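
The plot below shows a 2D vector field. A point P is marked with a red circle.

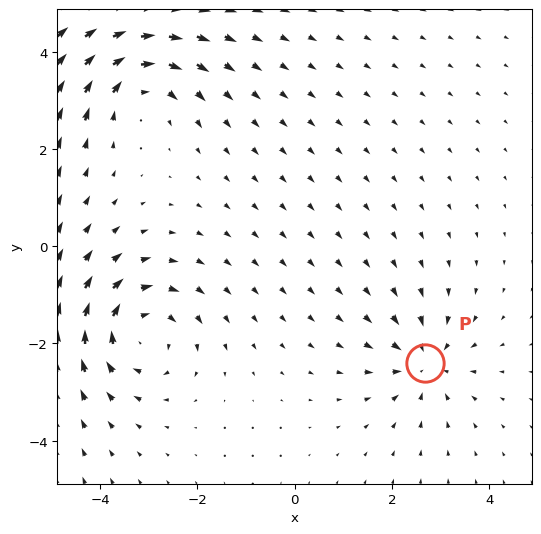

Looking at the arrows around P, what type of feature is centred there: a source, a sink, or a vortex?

At P (2.7, -2.4) the arrows converge inward. Divergence about -4, curl ≈0 — negative divergence with near-zero curl is a sink.

sink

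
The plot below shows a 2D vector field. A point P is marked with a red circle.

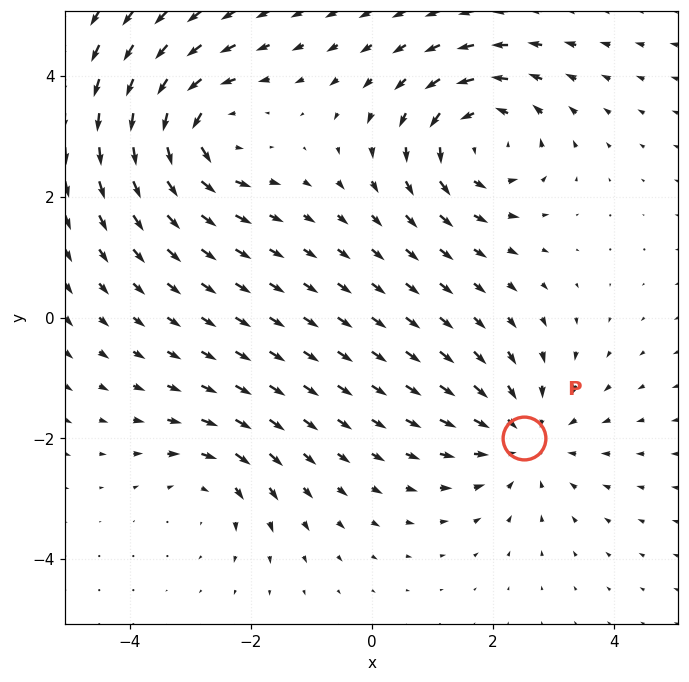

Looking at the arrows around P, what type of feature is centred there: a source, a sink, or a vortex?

sink

At P (2.5, -2.0) the arrows converge inward. Divergence about -4, curl ≈0 — negative divergence with near-zero curl is a sink.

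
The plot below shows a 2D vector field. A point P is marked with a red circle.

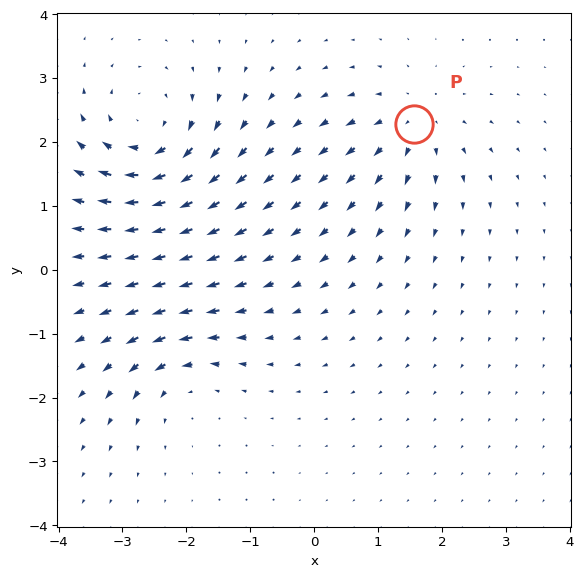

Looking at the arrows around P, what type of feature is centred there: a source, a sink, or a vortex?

At P (1.6, 2.3) the arrows spread outward. Divergence about +4, curl ≈0 — positive divergence with near-zero curl is a source.

source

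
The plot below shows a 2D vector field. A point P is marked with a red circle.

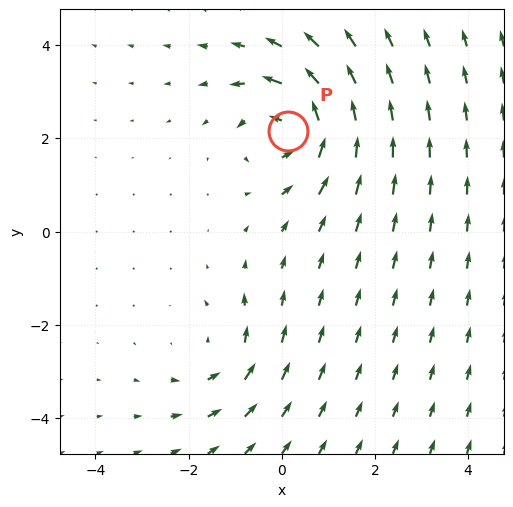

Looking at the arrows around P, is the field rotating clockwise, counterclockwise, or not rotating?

Near P at (0.1, 2.1) the arrows circulate counterclockwise. The curl (z-component) there is about +5; positive curl means counterclockwise rotation.

counterclockwise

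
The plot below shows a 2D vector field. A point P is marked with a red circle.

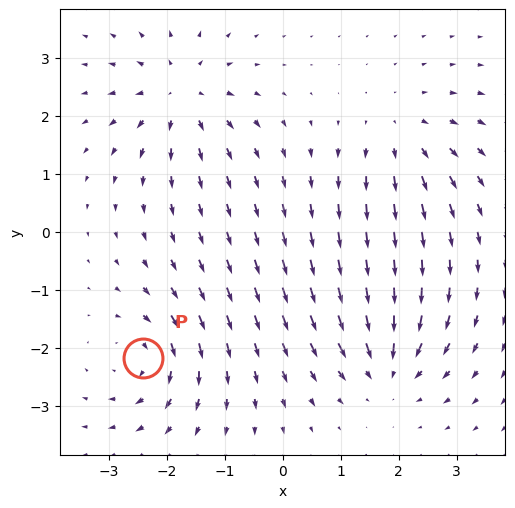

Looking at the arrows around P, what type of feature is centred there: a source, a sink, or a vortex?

At P (-2.4, -2.2) the arrows circulate clockwise. Divergence ≈0, curl about -6 — near-zero divergence with nonzero curl is a vortex.

vortex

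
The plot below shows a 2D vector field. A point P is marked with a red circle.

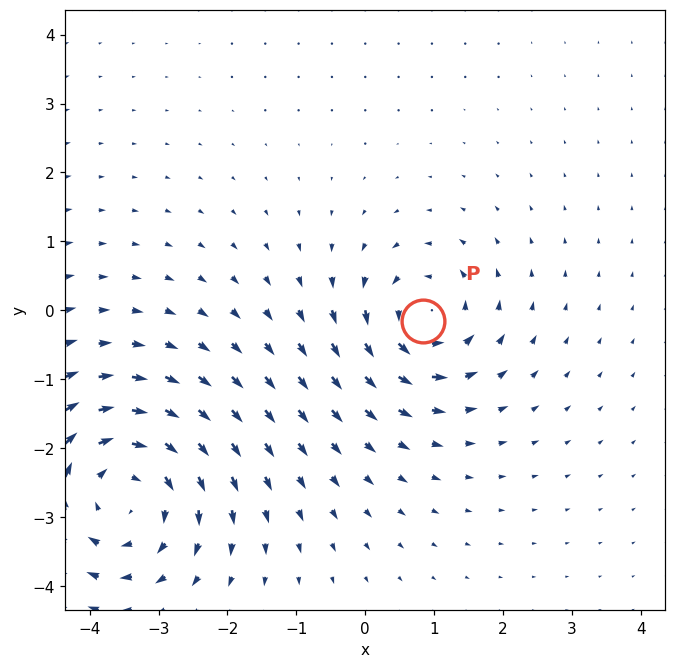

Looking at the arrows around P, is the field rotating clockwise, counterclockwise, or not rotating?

counterclockwise

Near P at (0.8, -0.2) the arrows circulate counterclockwise. The curl (z-component) there is about +4; positive curl means counterclockwise rotation.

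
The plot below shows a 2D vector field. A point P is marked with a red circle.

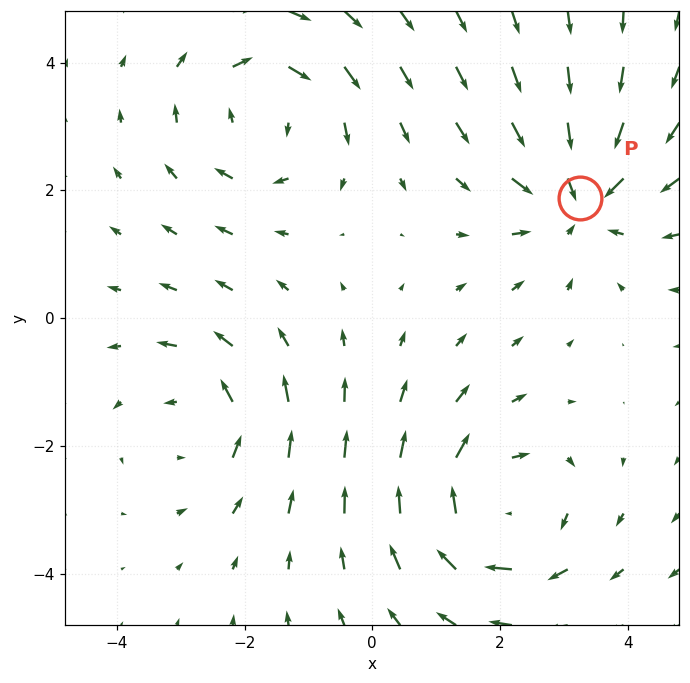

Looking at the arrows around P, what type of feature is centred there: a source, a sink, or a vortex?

sink

At P (3.3, 1.9) the arrows converge inward. Divergence about -4, curl ≈0 — negative divergence with near-zero curl is a sink.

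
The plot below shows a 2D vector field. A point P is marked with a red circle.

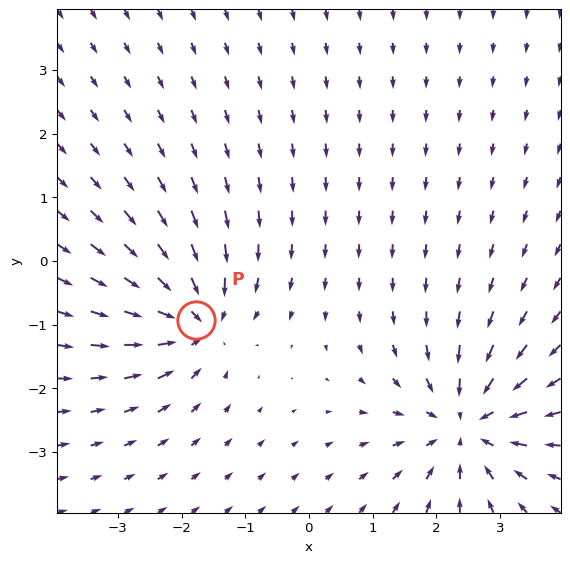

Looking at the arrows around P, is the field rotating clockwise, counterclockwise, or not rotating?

Near P at (-1.8, -0.9) the arrows show no circulation. The curl there is ≈0.

not rotating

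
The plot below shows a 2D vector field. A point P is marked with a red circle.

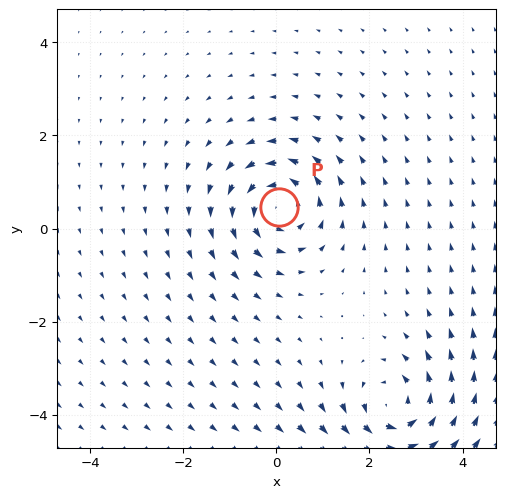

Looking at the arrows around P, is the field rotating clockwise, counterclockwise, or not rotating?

counterclockwise

Near P at (0.1, 0.5) the arrows circulate counterclockwise. The curl (z-component) there is about +4; positive curl means counterclockwise rotation.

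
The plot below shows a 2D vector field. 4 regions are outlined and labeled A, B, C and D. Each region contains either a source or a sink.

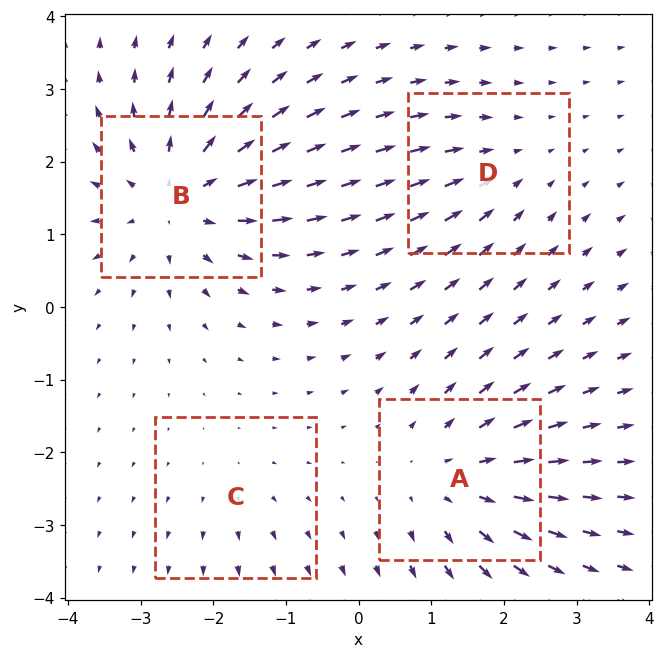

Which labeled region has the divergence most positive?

B

Divergence at each region's feature centre — A: about +5, B: about +6, C: about +2, D: about -3. Region B is most positive.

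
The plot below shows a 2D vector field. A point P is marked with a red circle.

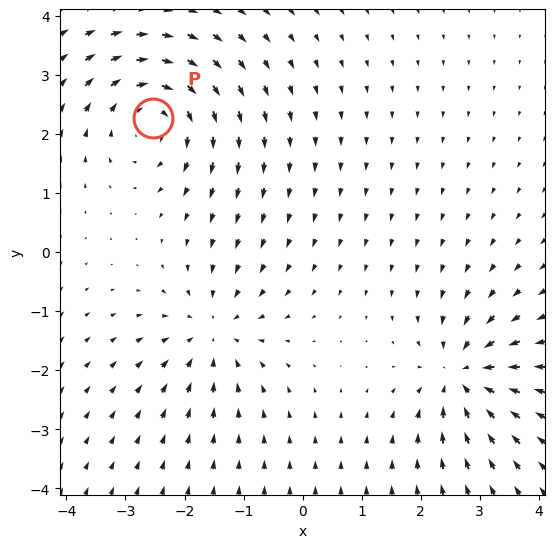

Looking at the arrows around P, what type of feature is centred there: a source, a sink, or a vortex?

vortex

At P (-2.5, 2.3) the arrows circulate clockwise. Divergence ≈0, curl about -4 — near-zero divergence with nonzero curl is a vortex.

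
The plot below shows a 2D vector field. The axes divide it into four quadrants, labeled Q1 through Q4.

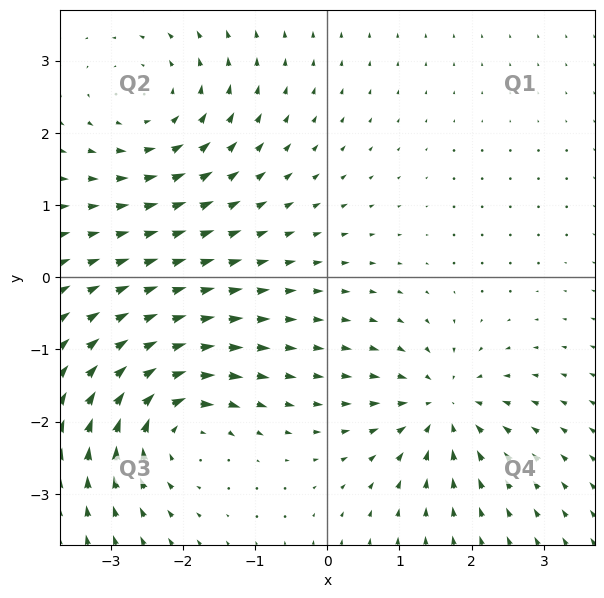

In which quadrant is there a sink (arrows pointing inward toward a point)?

The sink sits at approximately (1.6, -1.8), which lies in quadrant Q4. The divergence there is about -5, negative as expected for a sink.

Q4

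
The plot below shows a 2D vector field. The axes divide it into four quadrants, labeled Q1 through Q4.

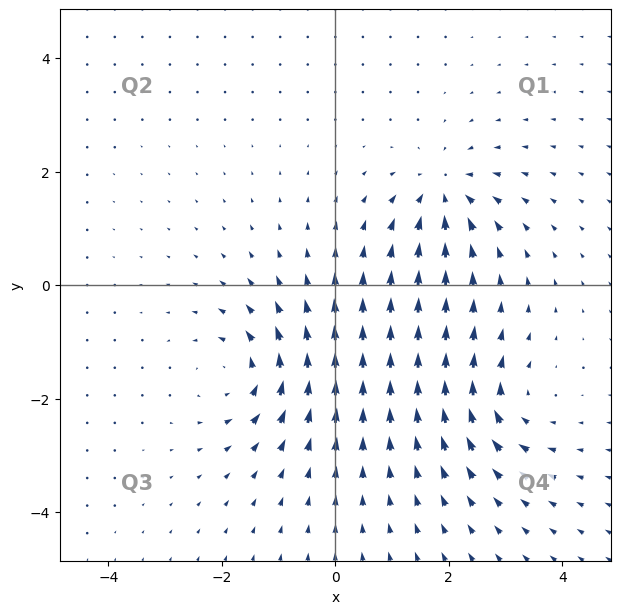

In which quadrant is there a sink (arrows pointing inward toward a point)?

The sink sits at approximately (1.9, 1.6), which lies in quadrant Q1. The divergence there is about -6, negative as expected for a sink.

Q1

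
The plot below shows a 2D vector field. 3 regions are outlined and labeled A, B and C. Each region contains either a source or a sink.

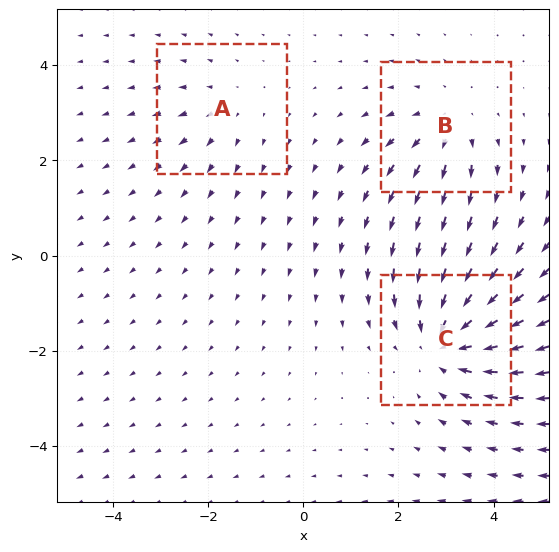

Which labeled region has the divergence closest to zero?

Divergence at each region's feature centre — A: about +2, B: about +3, C: about -4. Region A is closest to zero.

A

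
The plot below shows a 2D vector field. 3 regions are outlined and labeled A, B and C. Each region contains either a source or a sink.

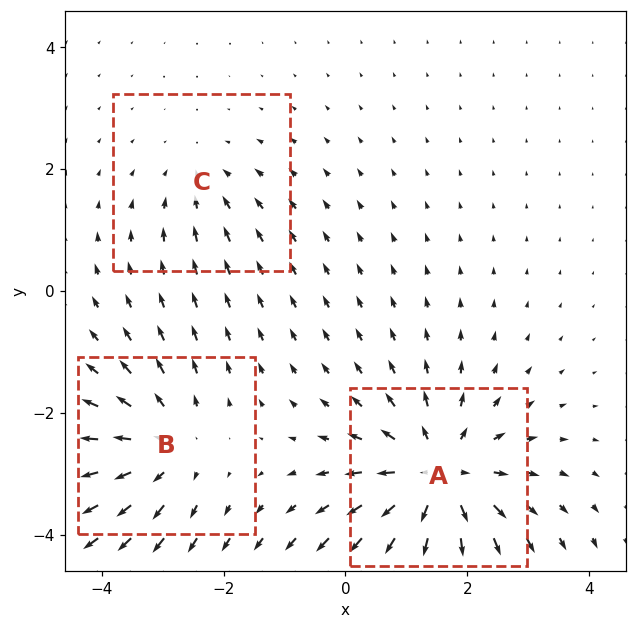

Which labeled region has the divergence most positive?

Divergence at each region's feature centre — A: about +5, B: about +3, C: about -2. Region A is most positive.

A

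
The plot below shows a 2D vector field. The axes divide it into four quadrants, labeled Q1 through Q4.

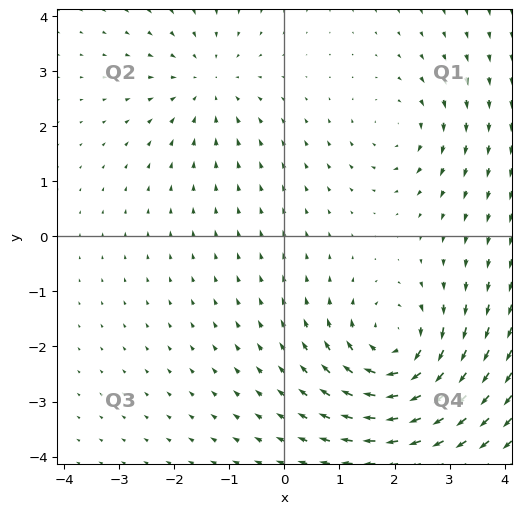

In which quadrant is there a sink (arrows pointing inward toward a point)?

The sink sits at approximately (-1.4, 2.8), which lies in quadrant Q2. The divergence there is about -3, negative as expected for a sink.

Q2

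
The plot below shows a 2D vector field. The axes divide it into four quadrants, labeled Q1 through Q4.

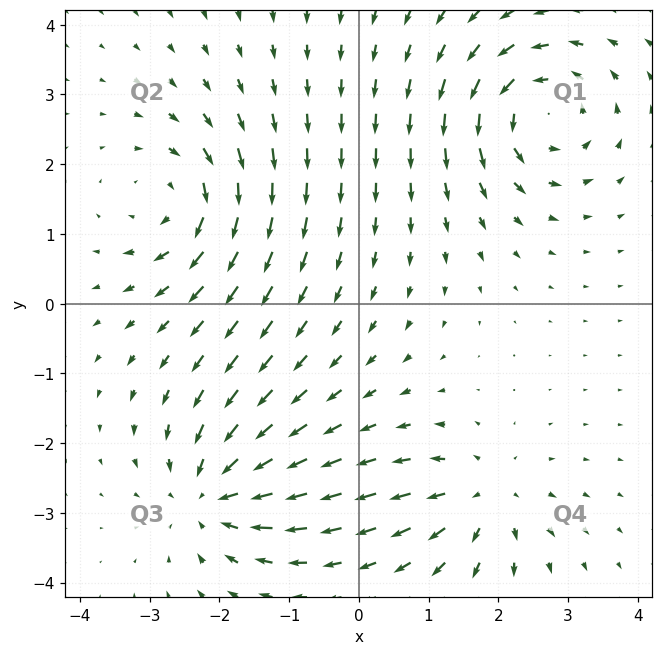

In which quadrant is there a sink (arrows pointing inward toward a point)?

The sink sits at approximately (-2.1, -2.7), which lies in quadrant Q3. The divergence there is about -6, negative as expected for a sink.

Q3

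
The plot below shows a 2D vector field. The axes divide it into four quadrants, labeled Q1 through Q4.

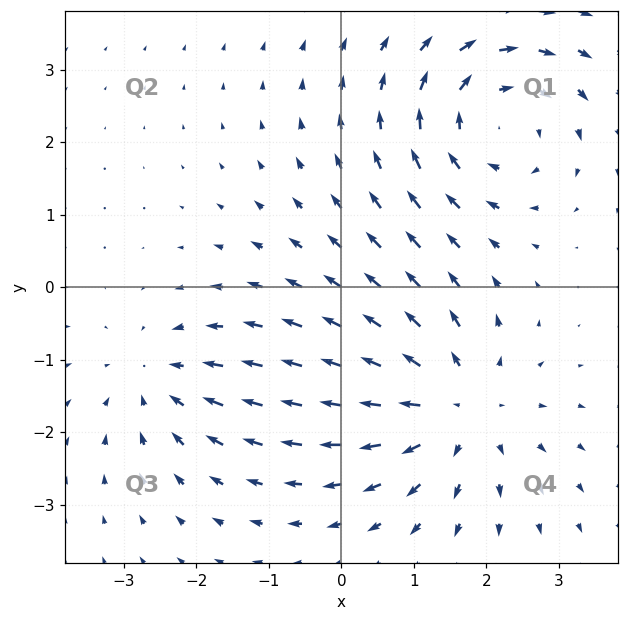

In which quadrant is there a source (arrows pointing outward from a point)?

Q4

The source sits at approximately (1.6, -1.7), which lies in quadrant Q4. The divergence there is about +4, positive as expected for a source.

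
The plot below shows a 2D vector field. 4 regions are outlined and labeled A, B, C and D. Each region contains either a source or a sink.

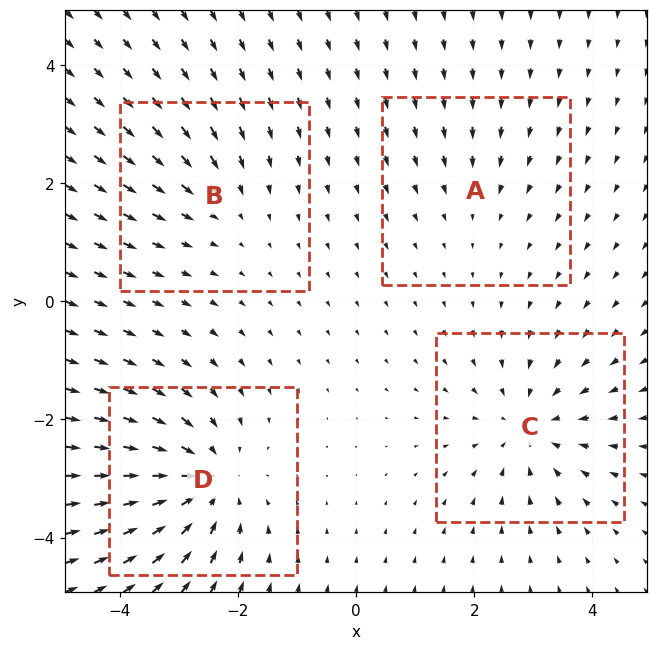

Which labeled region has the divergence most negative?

Divergence at each region's feature centre — A: about -2, B: about -3, C: about -4, D: about -5. Region D is most negative.

D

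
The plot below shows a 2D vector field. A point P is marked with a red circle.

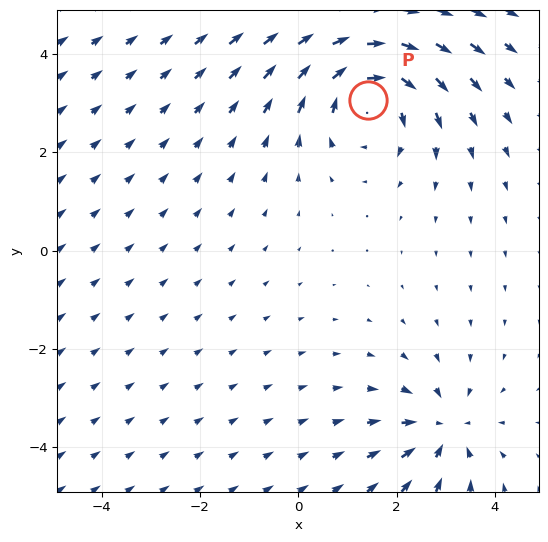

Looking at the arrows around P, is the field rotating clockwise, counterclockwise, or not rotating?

clockwise

Near P at (1.4, 3.1) the arrows circulate clockwise. The curl (z-component) there is about -4; negative curl means clockwise rotation.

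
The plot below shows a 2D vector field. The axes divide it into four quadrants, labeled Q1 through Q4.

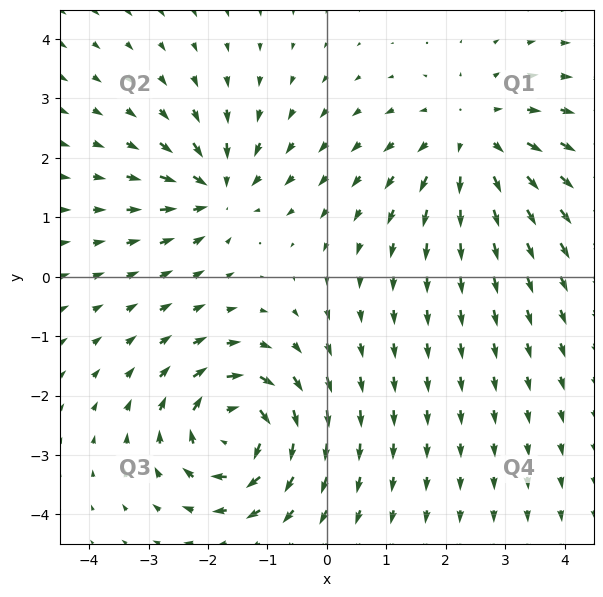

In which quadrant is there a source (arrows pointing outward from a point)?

The source sits at approximately (2.5, 2.3), which lies in quadrant Q1. The divergence there is about +3, positive as expected for a source.

Q1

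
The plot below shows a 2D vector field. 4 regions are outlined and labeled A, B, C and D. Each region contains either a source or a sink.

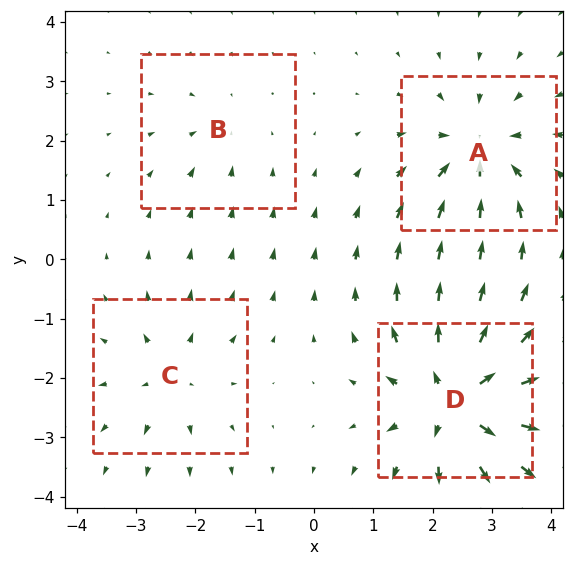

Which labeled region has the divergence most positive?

Divergence at each region's feature centre — A: about -6, B: about -2, C: about +4, D: about +7. Region D is most positive.

D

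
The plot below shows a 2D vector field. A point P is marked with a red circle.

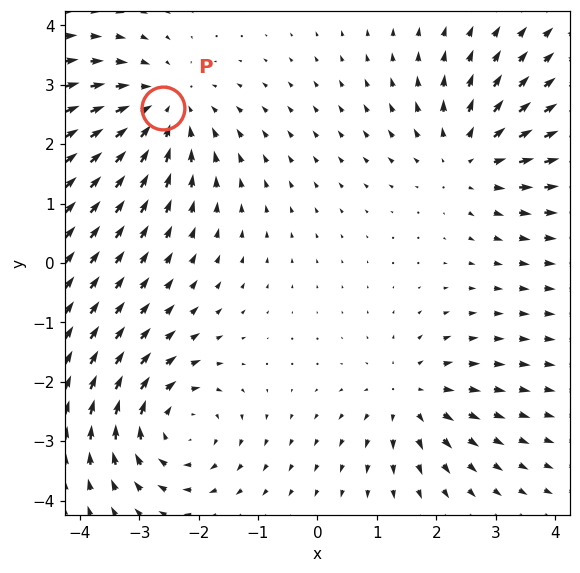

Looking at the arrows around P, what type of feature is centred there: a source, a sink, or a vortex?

At P (-2.6, 2.6) the arrows converge inward. Divergence about -3, curl ≈0 — negative divergence with near-zero curl is a sink.

sink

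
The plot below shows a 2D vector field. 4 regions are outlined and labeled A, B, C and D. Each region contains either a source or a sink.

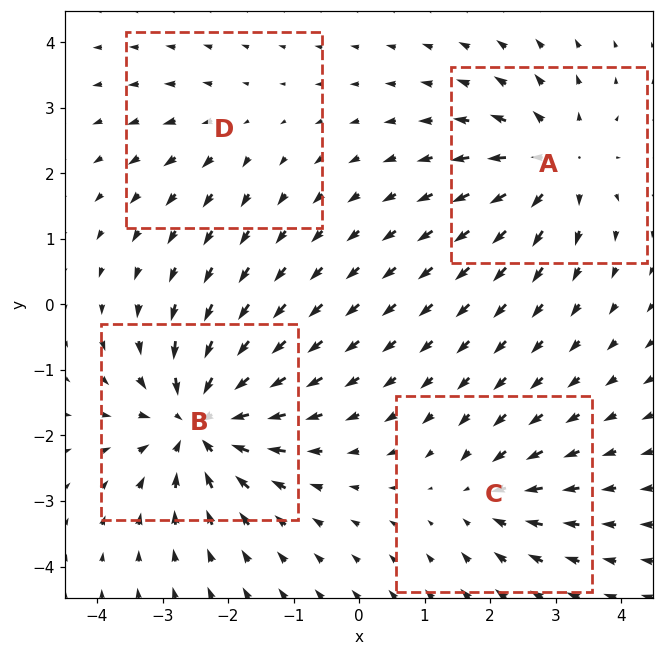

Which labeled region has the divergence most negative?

B

Divergence at each region's feature centre — A: about +6, B: about -8, C: about -4, D: about +2. Region B is most negative.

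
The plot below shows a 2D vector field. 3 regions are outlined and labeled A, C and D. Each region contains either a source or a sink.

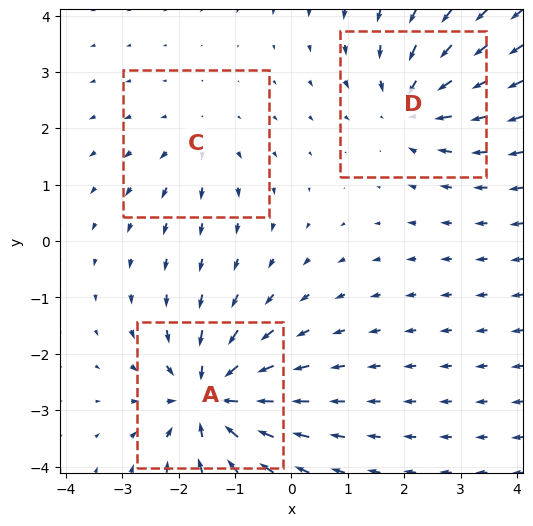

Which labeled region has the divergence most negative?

Divergence at each region's feature centre — A: about -5, C: about +2, D: about -4. Region A is most negative.

A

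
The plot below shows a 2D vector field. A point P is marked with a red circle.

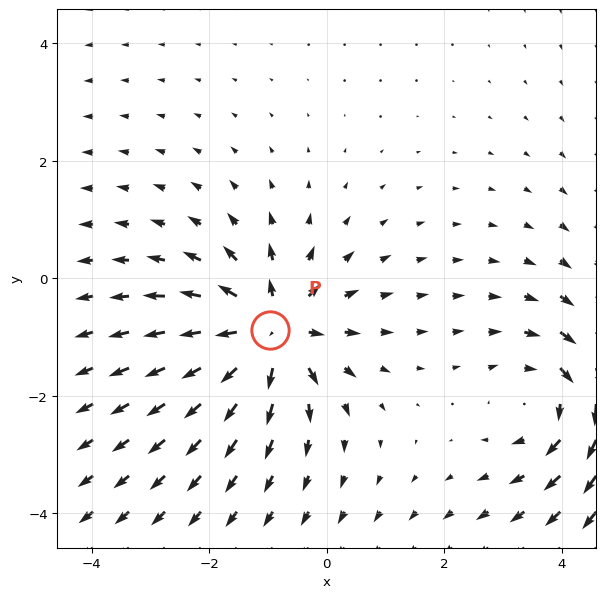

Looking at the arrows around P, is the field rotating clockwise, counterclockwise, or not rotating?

not rotating

Near P at (-1.0, -0.9) the arrows show no circulation. The curl there is ≈0.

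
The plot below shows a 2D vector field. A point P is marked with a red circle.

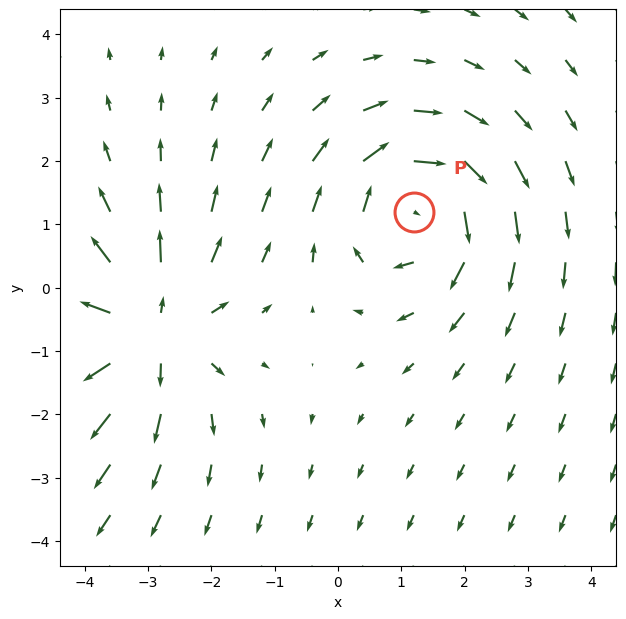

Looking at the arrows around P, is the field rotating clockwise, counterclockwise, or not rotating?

clockwise

Near P at (1.2, 1.2) the arrows circulate clockwise. The curl (z-component) there is about -3; negative curl means clockwise rotation.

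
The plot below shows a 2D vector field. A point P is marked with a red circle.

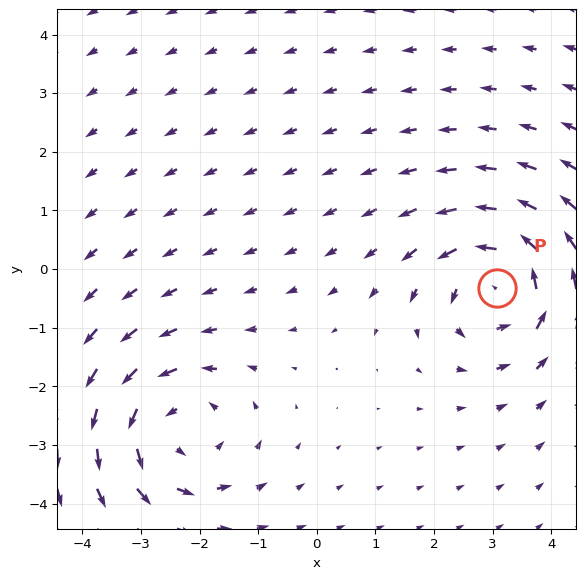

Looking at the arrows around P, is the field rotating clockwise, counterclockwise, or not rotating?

Near P at (3.1, -0.3) the arrows circulate counterclockwise. The curl (z-component) there is about +6; positive curl means counterclockwise rotation.

counterclockwise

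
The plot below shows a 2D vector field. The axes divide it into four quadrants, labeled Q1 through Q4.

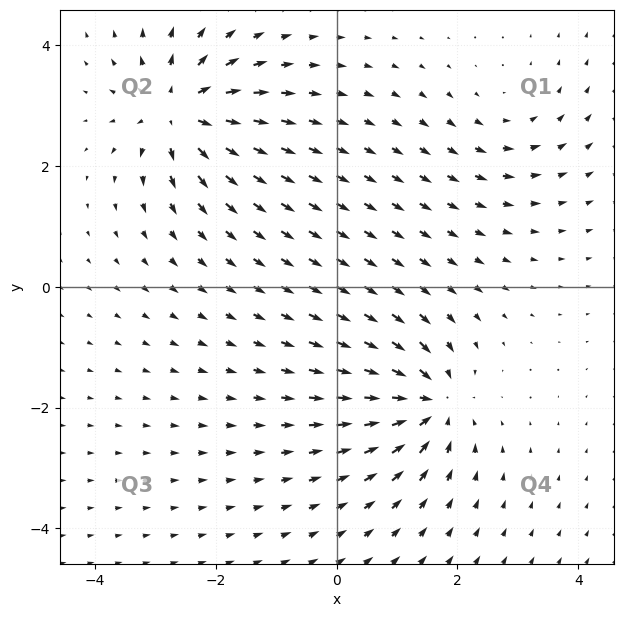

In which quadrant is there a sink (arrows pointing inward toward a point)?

The sink sits at approximately (1.5, -1.9), which lies in quadrant Q4. The divergence there is about -6, negative as expected for a sink.

Q4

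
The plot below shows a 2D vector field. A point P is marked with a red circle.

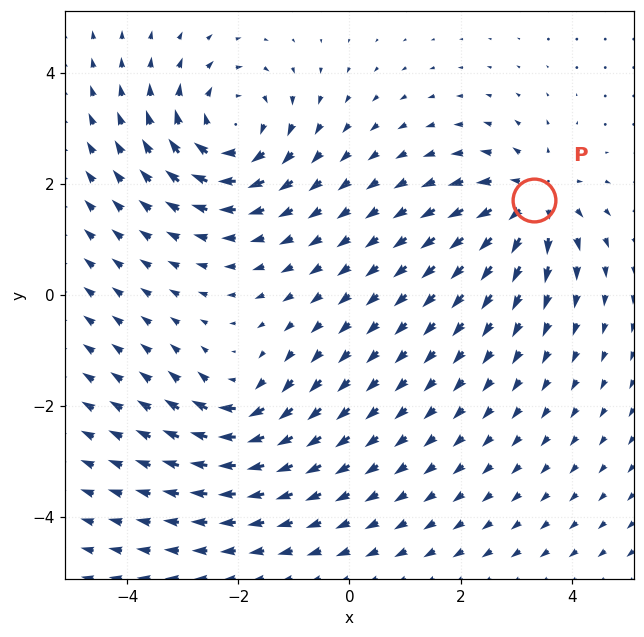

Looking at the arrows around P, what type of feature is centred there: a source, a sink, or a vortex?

At P (3.3, 1.7) the arrows spread outward. Divergence about +5, curl ≈0 — positive divergence with near-zero curl is a source.

source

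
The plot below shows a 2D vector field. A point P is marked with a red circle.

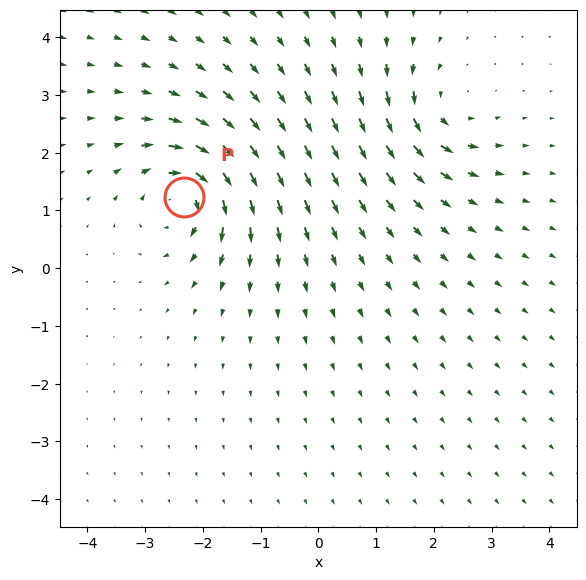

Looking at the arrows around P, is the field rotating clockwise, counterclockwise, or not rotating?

Near P at (-2.3, 1.2) the arrows circulate clockwise. The curl (z-component) there is about -5; negative curl means clockwise rotation.

clockwise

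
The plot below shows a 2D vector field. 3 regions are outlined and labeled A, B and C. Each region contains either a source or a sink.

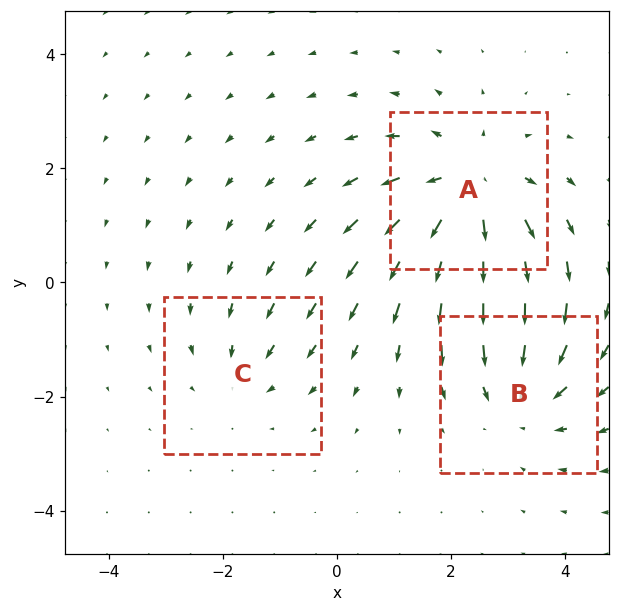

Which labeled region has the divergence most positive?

Divergence at each region's feature centre — A: about +4, B: about -3, C: about -2. Region A is most positive.

A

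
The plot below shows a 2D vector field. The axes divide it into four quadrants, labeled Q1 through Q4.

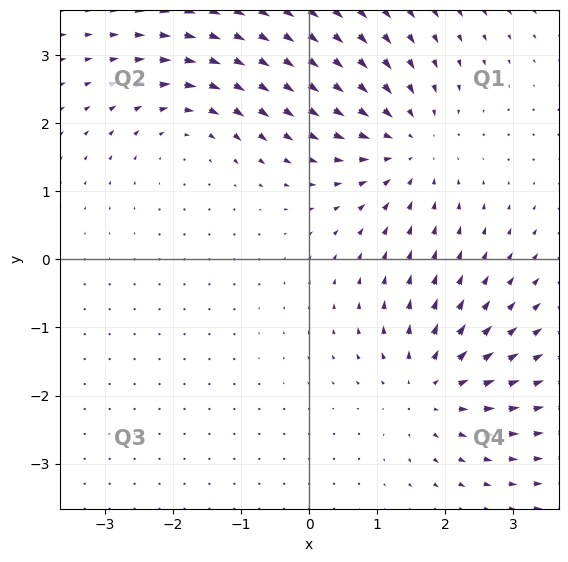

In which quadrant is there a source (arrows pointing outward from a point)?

The source sits at approximately (1.8, -1.9), which lies in quadrant Q4. The divergence there is about +3, positive as expected for a source.

Q4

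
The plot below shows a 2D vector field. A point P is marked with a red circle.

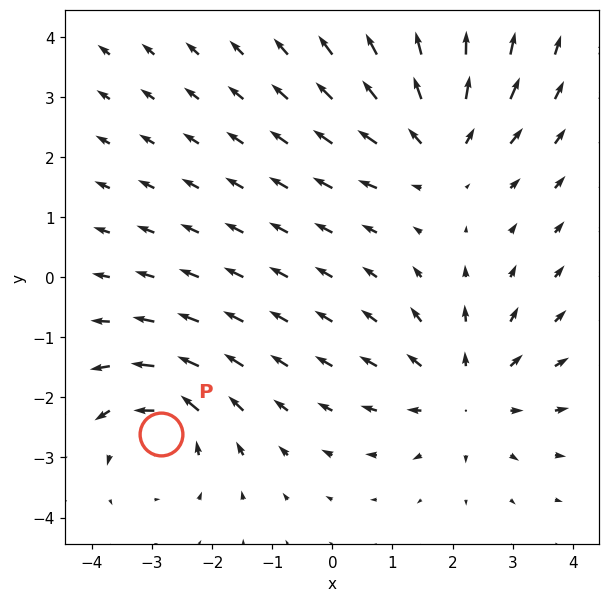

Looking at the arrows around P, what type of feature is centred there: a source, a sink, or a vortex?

vortex

At P (-2.9, -2.6) the arrows circulate counterclockwise. Divergence ≈0, curl about +5 — near-zero divergence with nonzero curl is a vortex.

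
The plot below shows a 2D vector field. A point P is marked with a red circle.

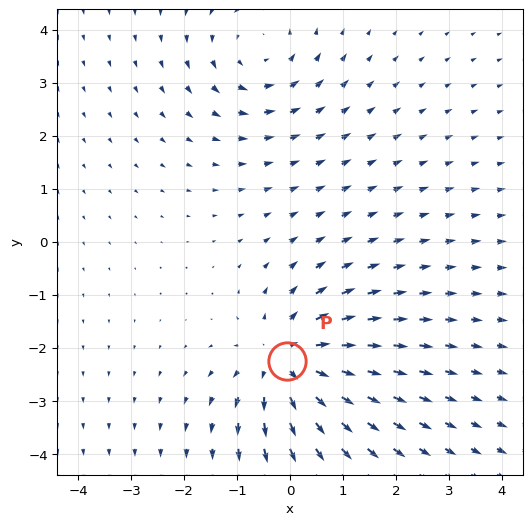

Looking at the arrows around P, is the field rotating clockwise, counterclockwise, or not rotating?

not rotating

Near P at (-0.1, -2.3) the arrows show no circulation. The curl there is ≈0.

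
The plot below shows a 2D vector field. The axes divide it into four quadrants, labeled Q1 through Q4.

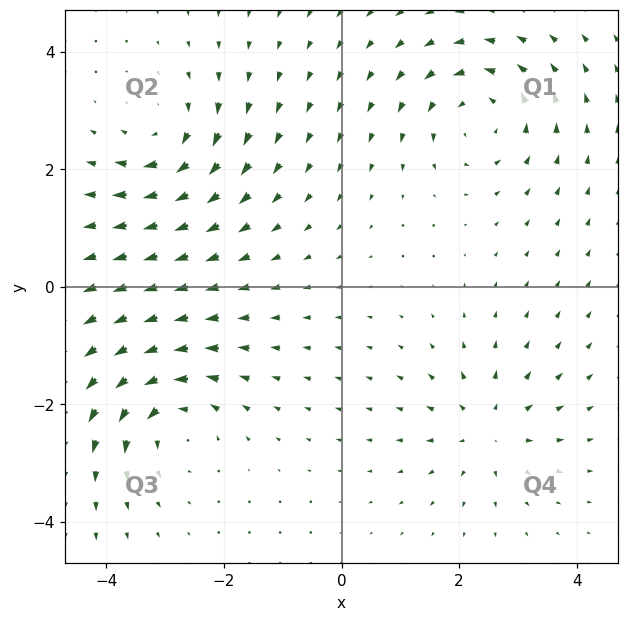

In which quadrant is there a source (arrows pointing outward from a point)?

The source sits at approximately (2.5, -2.4), which lies in quadrant Q4. The divergence there is about +4, positive as expected for a source.

Q4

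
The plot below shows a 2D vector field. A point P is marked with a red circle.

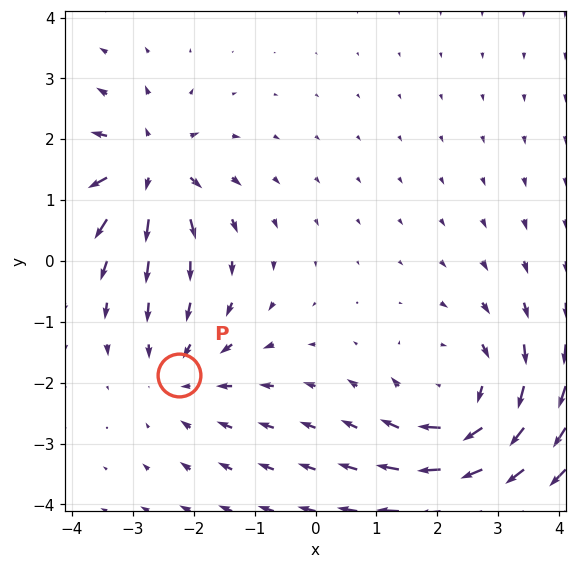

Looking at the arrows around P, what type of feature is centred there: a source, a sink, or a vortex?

At P (-2.2, -1.9) the arrows converge inward. Divergence about -2, curl ≈0 — negative divergence with near-zero curl is a sink.

sink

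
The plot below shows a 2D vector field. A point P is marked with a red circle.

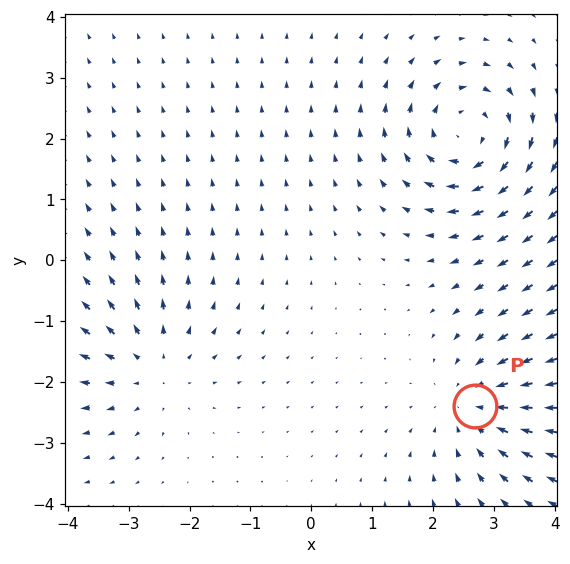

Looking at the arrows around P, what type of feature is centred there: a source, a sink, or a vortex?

sink

At P (2.7, -2.4) the arrows converge inward. Divergence about -3, curl ≈0 — negative divergence with near-zero curl is a sink.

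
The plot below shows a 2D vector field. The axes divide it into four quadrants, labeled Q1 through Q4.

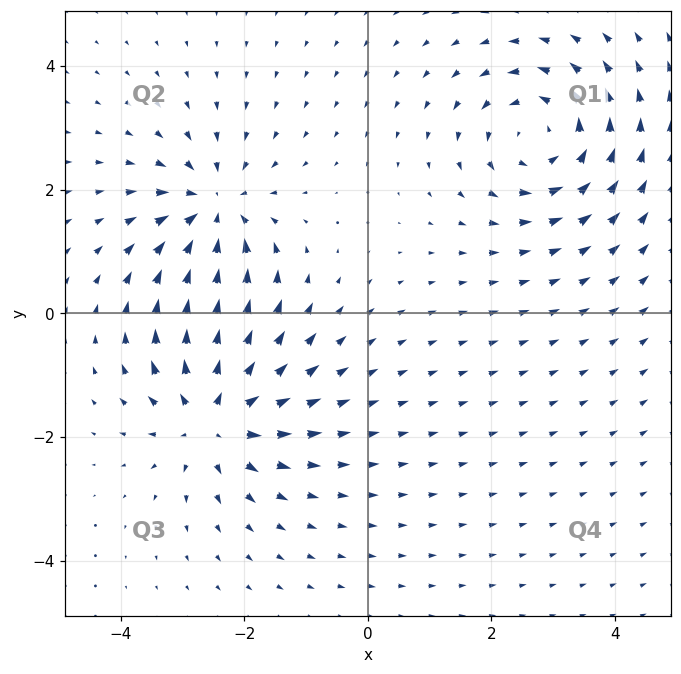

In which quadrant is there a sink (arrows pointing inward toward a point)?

Q2

The sink sits at approximately (-2.5, 1.7), which lies in quadrant Q2. The divergence there is about -5, negative as expected for a sink.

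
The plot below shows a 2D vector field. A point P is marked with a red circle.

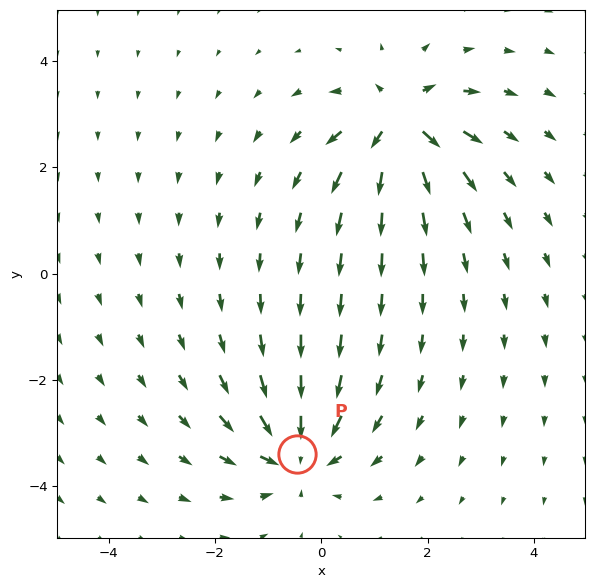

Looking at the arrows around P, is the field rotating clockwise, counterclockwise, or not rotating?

not rotating

Near P at (-0.5, -3.4) the arrows show no circulation. The curl there is ≈0.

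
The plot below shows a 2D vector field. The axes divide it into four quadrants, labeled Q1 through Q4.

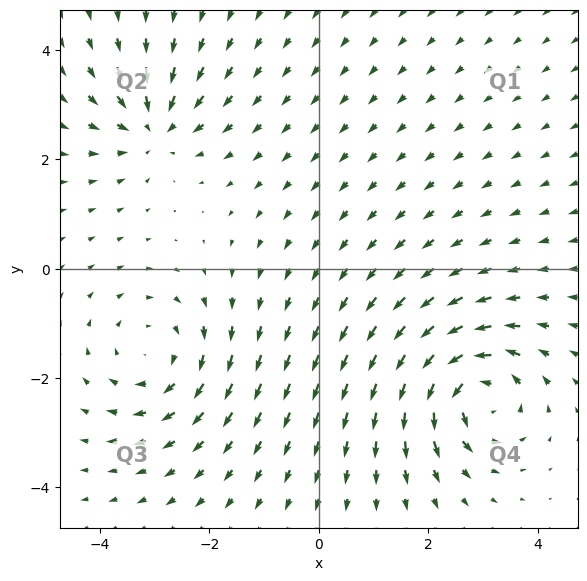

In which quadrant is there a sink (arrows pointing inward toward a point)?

The sink sits at approximately (-3.0, 2.6), which lies in quadrant Q2. The divergence there is about -5, negative as expected for a sink.

Q2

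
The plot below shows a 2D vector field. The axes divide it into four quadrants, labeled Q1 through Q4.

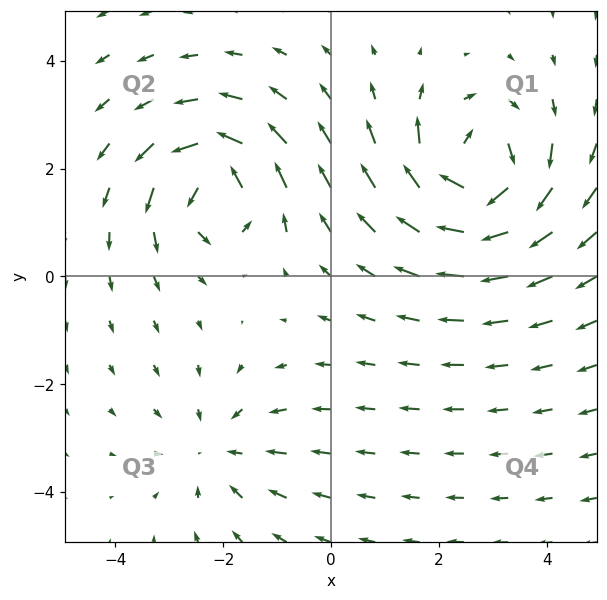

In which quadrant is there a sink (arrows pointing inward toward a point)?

The sink sits at approximately (-2.1, -3.2), which lies in quadrant Q3. The divergence there is about -2, negative as expected for a sink.

Q3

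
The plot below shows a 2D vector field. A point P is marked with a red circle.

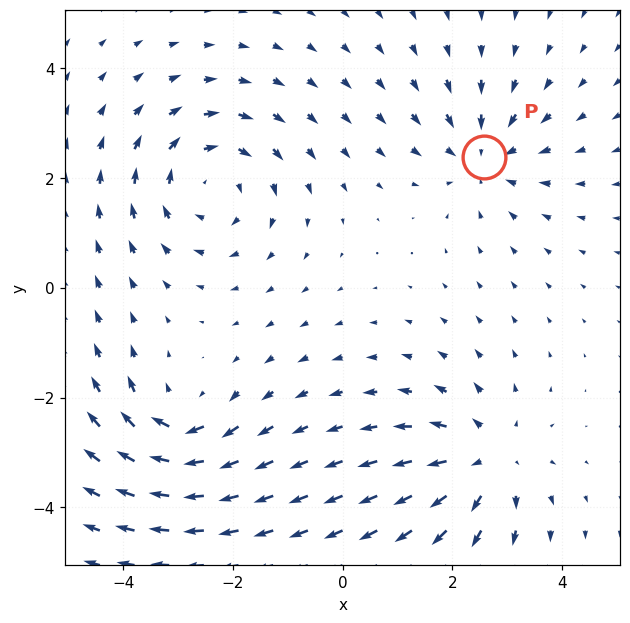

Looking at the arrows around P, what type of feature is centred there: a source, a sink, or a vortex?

sink

At P (2.6, 2.4) the arrows converge inward. Divergence about -3, curl ≈0 — negative divergence with near-zero curl is a sink.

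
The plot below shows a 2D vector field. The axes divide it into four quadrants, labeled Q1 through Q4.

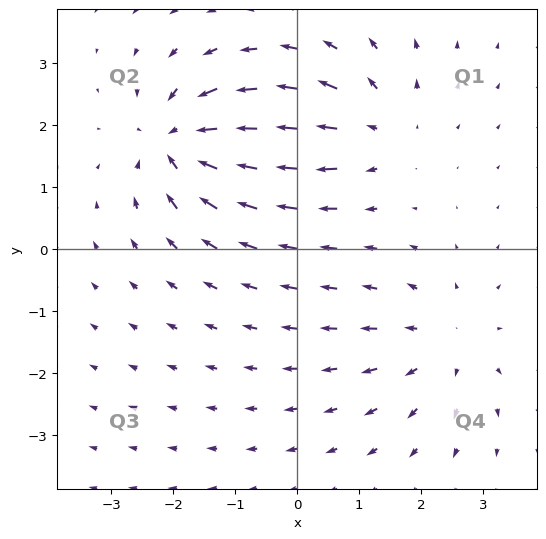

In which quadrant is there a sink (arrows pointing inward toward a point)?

The sink sits at approximately (-1.9, 1.7), which lies in quadrant Q2. The divergence there is about -7, negative as expected for a sink.

Q2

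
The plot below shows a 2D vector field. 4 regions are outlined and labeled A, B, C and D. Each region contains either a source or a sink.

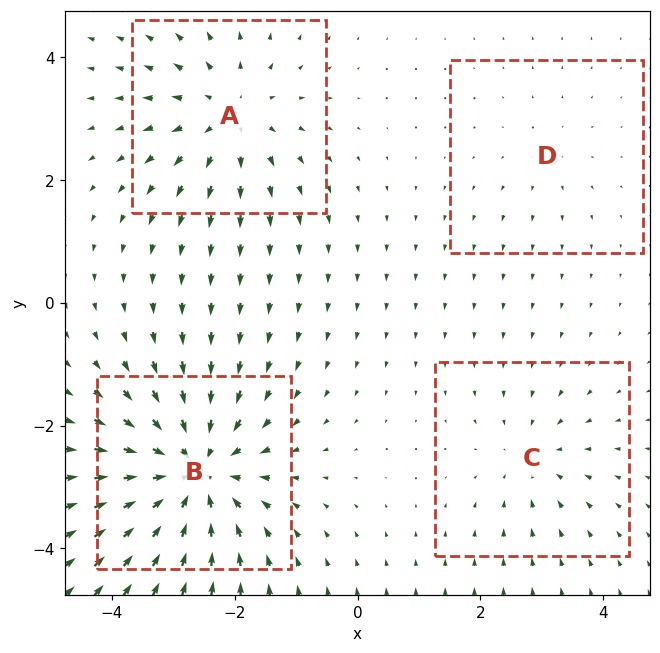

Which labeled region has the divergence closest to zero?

D

Divergence at each region's feature centre — A: about +4, B: about -7, C: about -3, D: about +2. Region D is closest to zero.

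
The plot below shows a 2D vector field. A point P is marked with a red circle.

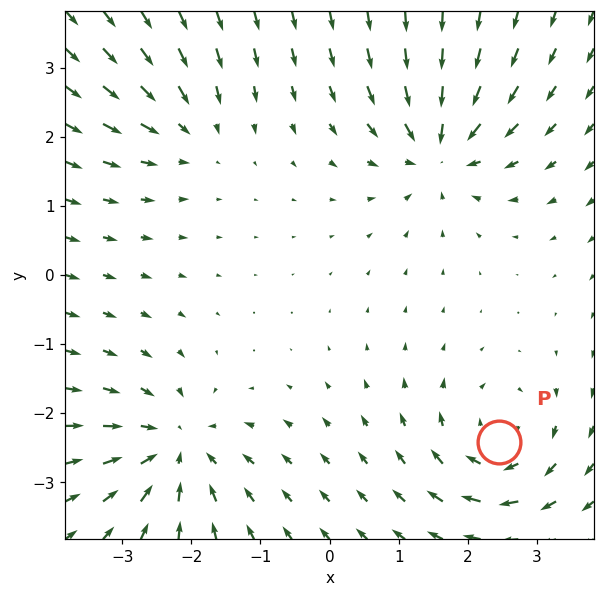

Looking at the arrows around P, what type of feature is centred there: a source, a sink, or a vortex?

At P (2.4, -2.4) the arrows circulate clockwise. Divergence ≈0, curl about -5 — near-zero divergence with nonzero curl is a vortex.

vortex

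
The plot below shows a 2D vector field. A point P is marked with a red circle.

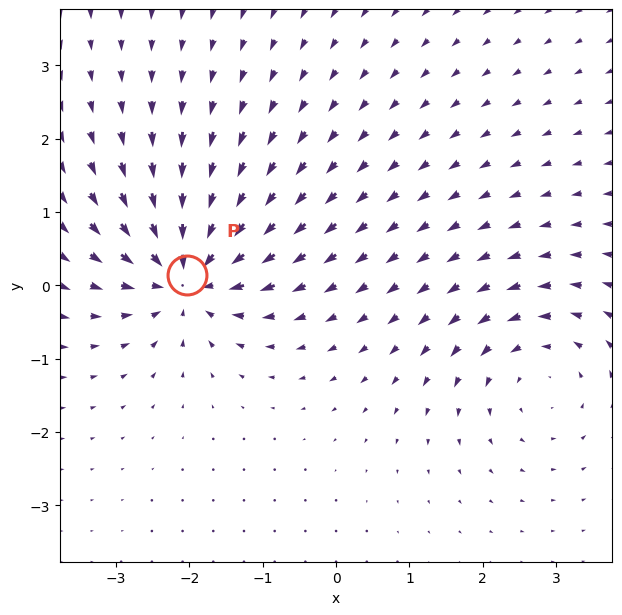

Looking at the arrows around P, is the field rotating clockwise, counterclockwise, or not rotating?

Near P at (-2.0, 0.1) the arrows show no circulation. The curl there is ≈0.

not rotating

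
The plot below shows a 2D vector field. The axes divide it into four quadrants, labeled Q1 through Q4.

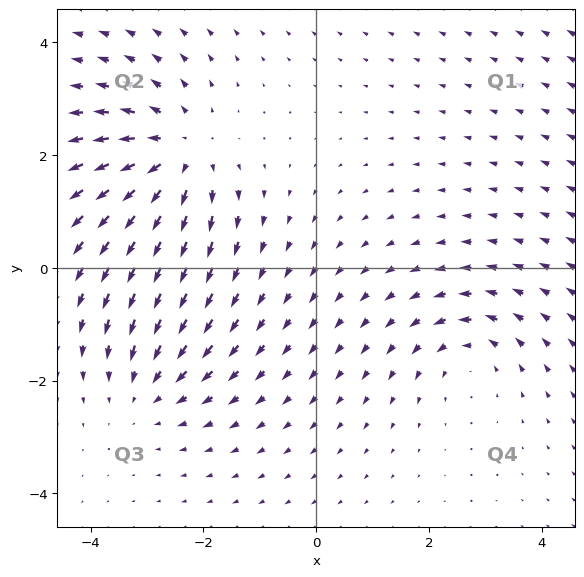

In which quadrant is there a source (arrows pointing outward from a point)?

The source sits at approximately (-2.4, 2.0), which lies in quadrant Q2. The divergence there is about +5, positive as expected for a source.

Q2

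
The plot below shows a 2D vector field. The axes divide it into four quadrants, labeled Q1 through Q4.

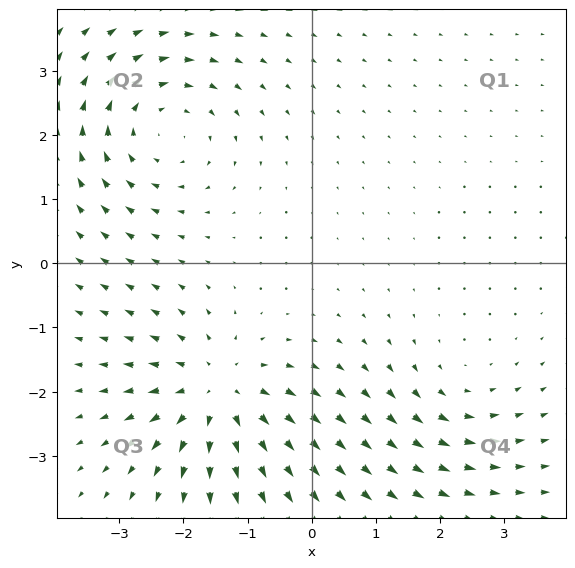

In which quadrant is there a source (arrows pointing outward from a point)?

The source sits at approximately (-1.5, -2.0), which lies in quadrant Q3. The divergence there is about +4, positive as expected for a source.

Q3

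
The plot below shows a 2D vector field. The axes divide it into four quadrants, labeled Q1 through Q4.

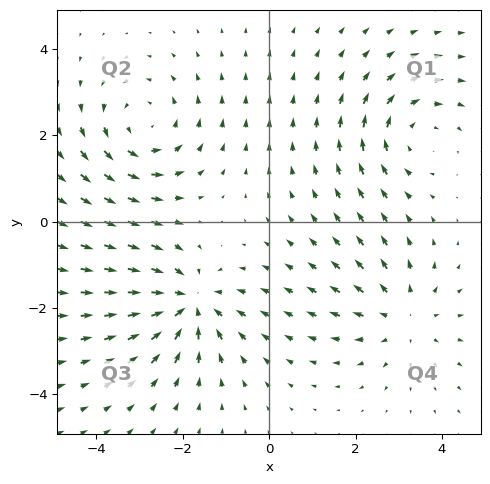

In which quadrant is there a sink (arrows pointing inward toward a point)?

Q3

The sink sits at approximately (-1.9, -1.9), which lies in quadrant Q3. The divergence there is about -5, negative as expected for a sink.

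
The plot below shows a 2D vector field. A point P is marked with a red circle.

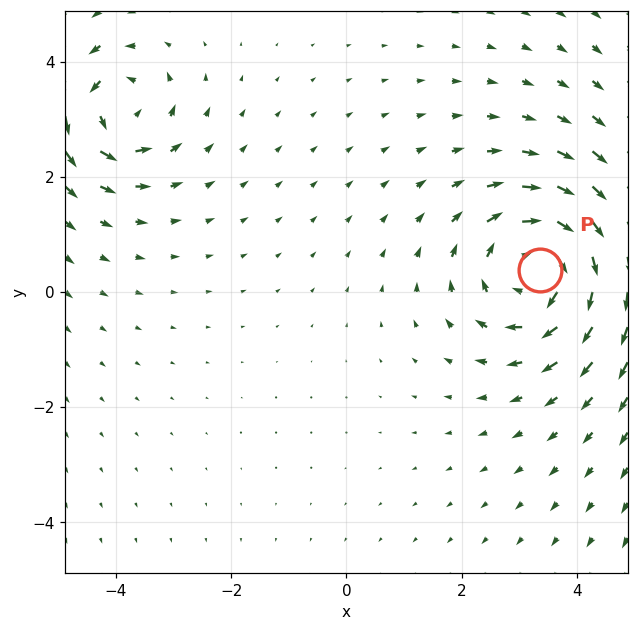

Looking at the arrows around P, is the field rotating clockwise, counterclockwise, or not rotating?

Near P at (3.4, 0.4) the arrows circulate clockwise. The curl (z-component) there is about -4; negative curl means clockwise rotation.

clockwise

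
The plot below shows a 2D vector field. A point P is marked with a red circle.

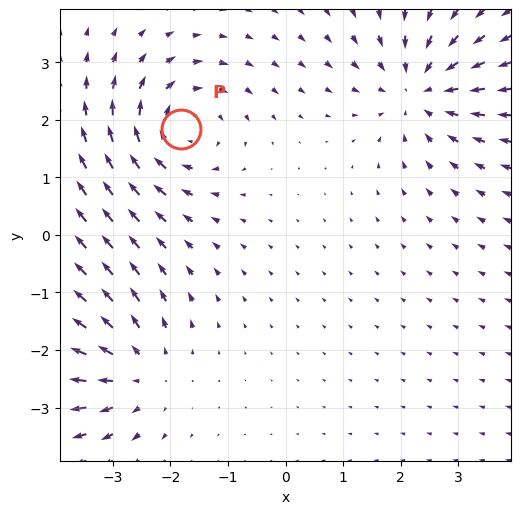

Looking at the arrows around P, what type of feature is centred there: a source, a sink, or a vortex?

vortex

At P (-1.8, 1.8) the arrows circulate clockwise. Divergence ≈0, curl about -3 — near-zero divergence with nonzero curl is a vortex.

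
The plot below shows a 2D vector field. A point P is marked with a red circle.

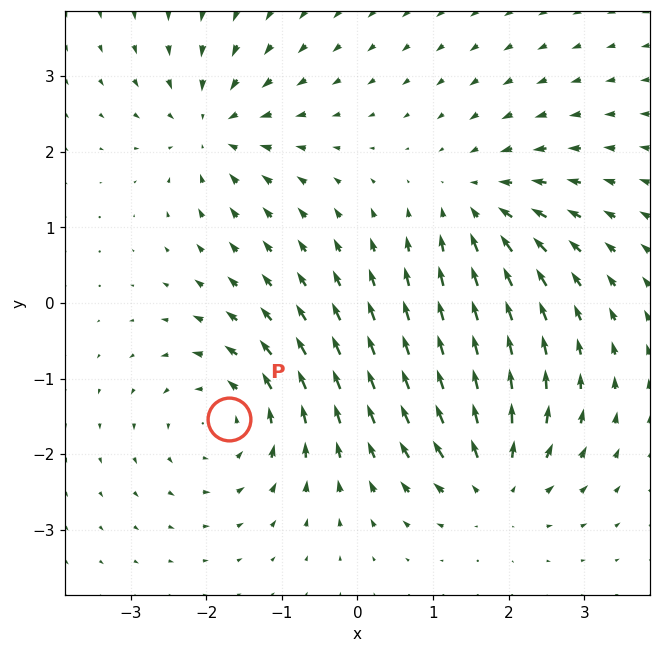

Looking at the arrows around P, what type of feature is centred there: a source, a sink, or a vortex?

vortex

At P (-1.7, -1.5) the arrows circulate counterclockwise. Divergence ≈0, curl about +5 — near-zero divergence with nonzero curl is a vortex.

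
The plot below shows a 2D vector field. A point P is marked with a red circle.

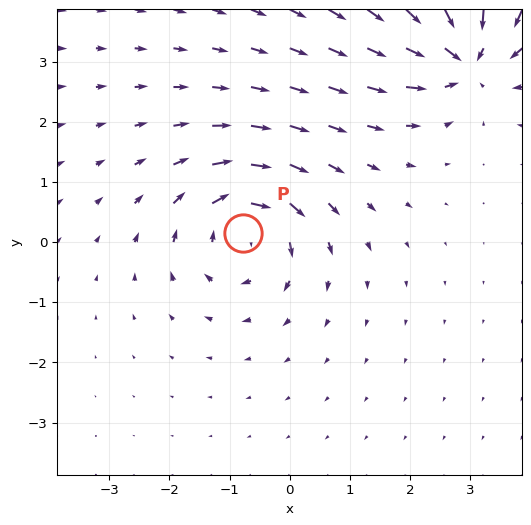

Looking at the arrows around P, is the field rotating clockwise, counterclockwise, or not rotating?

clockwise

Near P at (-0.8, 0.2) the arrows circulate clockwise. The curl (z-component) there is about -5; negative curl means clockwise rotation.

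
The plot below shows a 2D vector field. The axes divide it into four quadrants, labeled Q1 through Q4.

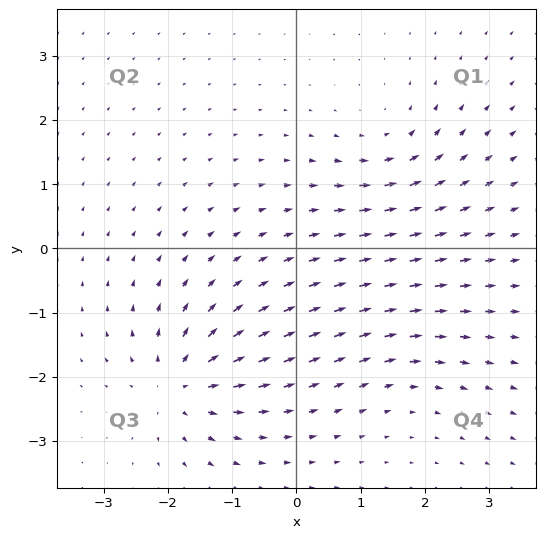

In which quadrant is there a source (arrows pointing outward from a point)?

The source sits at approximately (-1.8, -2.1), which lies in quadrant Q3. The divergence there is about +6, positive as expected for a source.

Q3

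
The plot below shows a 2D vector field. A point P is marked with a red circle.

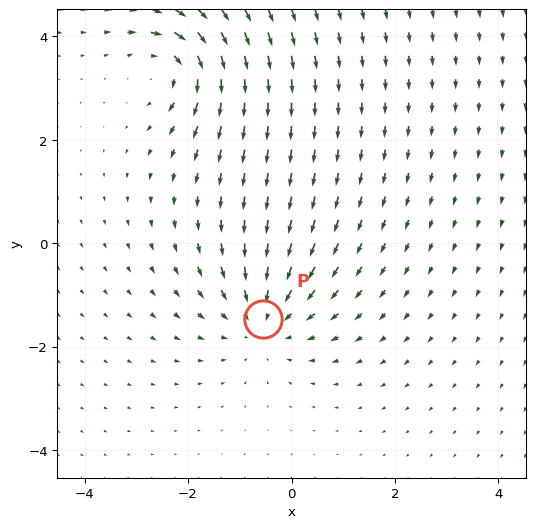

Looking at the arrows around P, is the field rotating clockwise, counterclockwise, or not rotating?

not rotating

Near P at (-0.5, -1.5) the arrows show no circulation. The curl there is ≈0.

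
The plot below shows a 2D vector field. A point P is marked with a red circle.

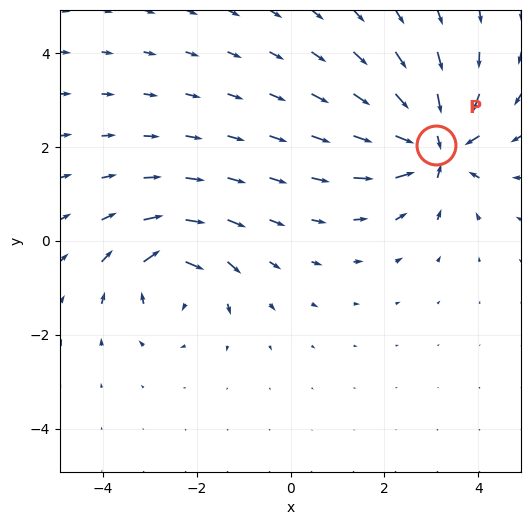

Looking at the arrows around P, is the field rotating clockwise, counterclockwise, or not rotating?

Near P at (3.1, 2.0) the arrows show no circulation. The curl there is ≈0.

not rotating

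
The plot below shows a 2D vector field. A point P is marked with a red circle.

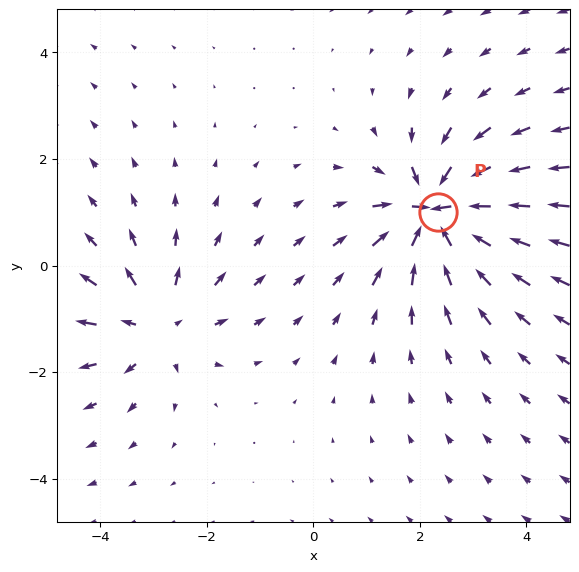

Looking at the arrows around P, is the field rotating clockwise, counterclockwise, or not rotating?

not rotating

Near P at (2.3, 1.0) the arrows show no circulation. The curl there is ≈0.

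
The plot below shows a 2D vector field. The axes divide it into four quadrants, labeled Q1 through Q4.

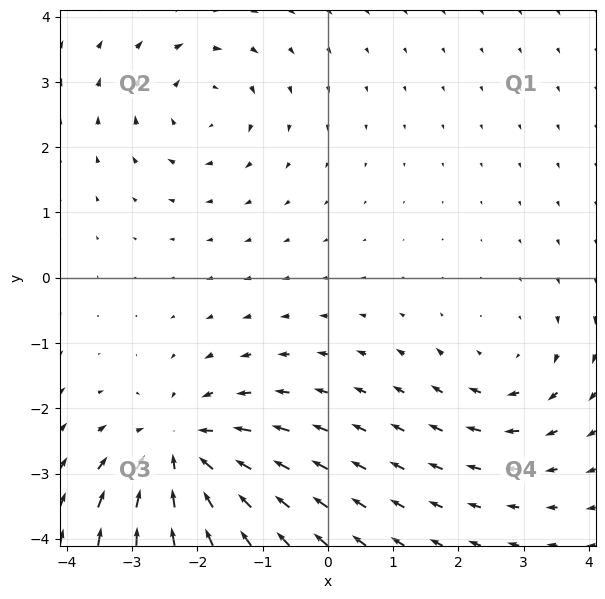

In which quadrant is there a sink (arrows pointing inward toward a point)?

Q3

The sink sits at approximately (-2.2, -2.7), which lies in quadrant Q3. The divergence there is about -5, negative as expected for a sink.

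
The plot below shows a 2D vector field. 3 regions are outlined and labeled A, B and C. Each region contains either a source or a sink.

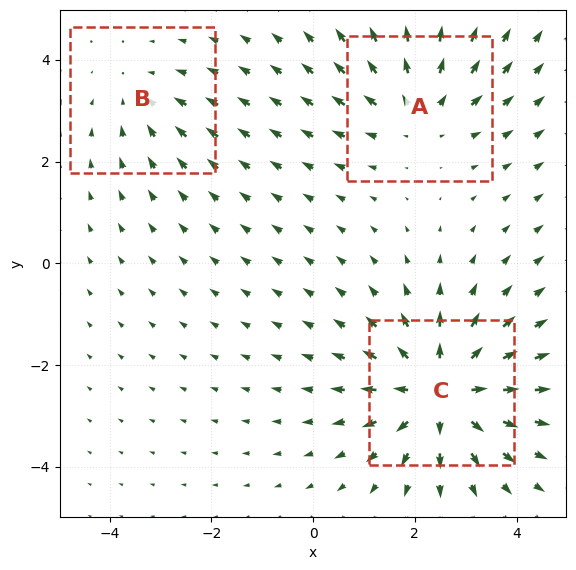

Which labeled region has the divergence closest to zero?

B

Divergence at each region's feature centre — A: about +3, B: about -2, C: about +4. Region B is closest to zero.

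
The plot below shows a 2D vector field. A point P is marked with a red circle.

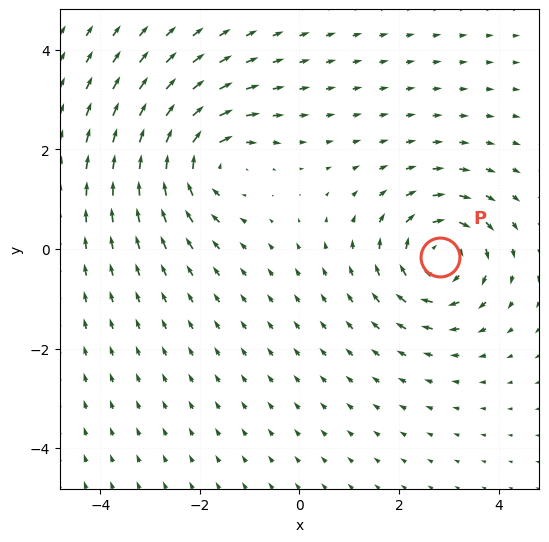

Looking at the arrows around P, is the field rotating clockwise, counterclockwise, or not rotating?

Near P at (2.8, -0.2) the arrows circulate clockwise. The curl (z-component) there is about -5; negative curl means clockwise rotation.

clockwise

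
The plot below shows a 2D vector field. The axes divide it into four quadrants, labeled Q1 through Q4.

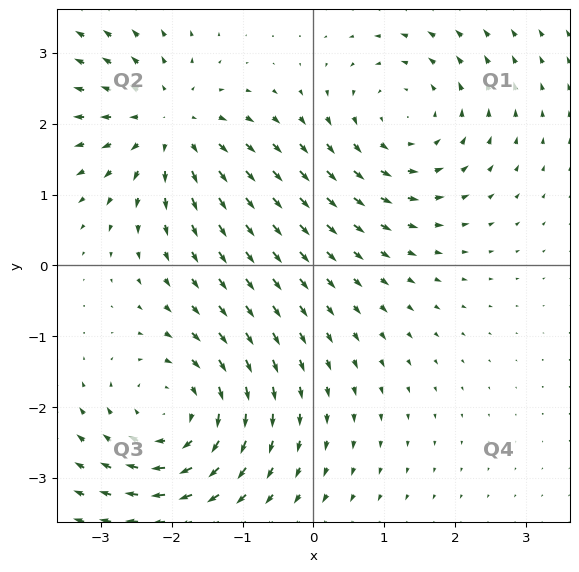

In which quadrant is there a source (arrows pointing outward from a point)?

The source sits at approximately (-2.0, 2.0), which lies in quadrant Q2. The divergence there is about +4, positive as expected for a source.

Q2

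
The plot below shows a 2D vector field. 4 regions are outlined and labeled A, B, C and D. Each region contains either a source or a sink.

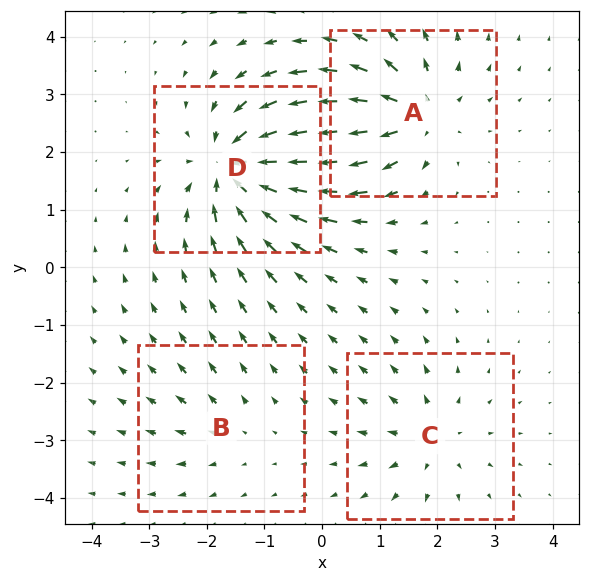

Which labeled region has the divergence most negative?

Divergence at each region's feature centre — A: about +6, B: about +3, C: about +4, D: about -8. Region D is most negative.

D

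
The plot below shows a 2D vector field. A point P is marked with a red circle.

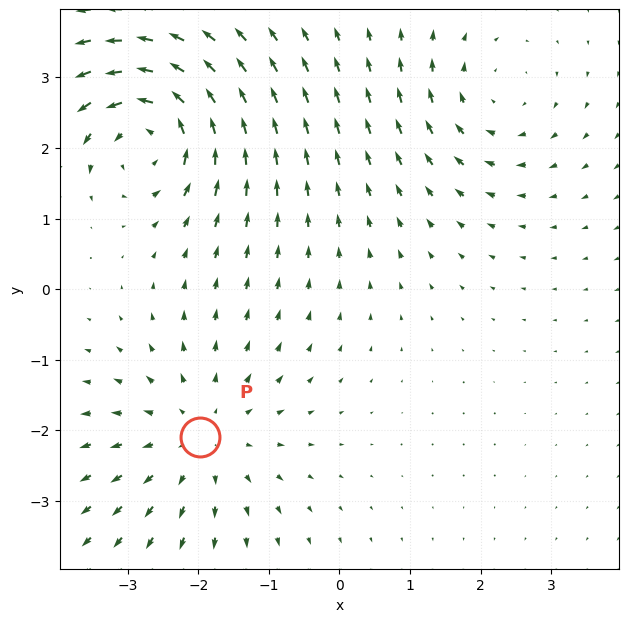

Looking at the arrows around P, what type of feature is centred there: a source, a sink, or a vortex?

source

At P (-2.0, -2.1) the arrows spread outward. Divergence about +3, curl ≈0 — positive divergence with near-zero curl is a source.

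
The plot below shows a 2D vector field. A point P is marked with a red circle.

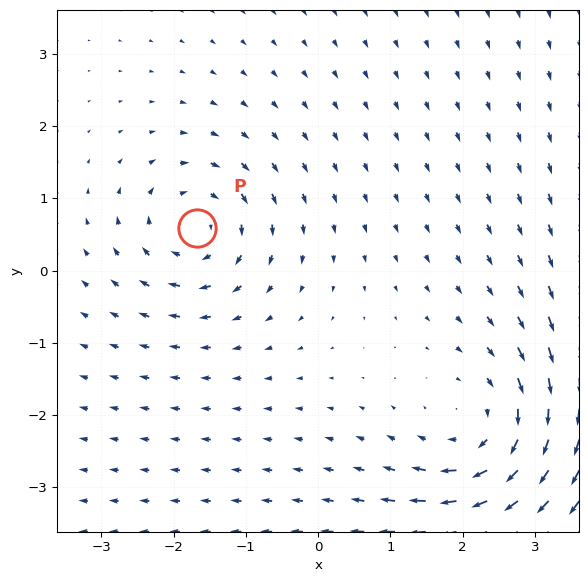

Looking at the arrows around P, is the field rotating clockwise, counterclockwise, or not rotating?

clockwise

Near P at (-1.7, 0.6) the arrows circulate clockwise. The curl (z-component) there is about -4; negative curl means clockwise rotation.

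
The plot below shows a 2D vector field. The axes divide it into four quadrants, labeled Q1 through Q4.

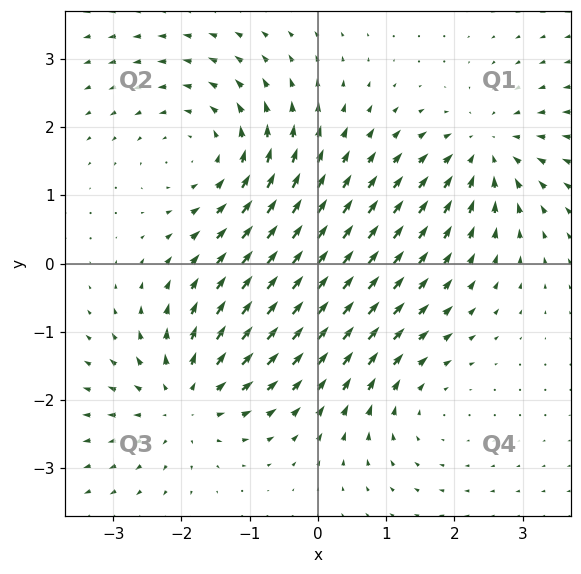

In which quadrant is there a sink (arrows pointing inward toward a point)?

Q1

The sink sits at approximately (2.5, 1.6), which lies in quadrant Q1. The divergence there is about -4, negative as expected for a sink.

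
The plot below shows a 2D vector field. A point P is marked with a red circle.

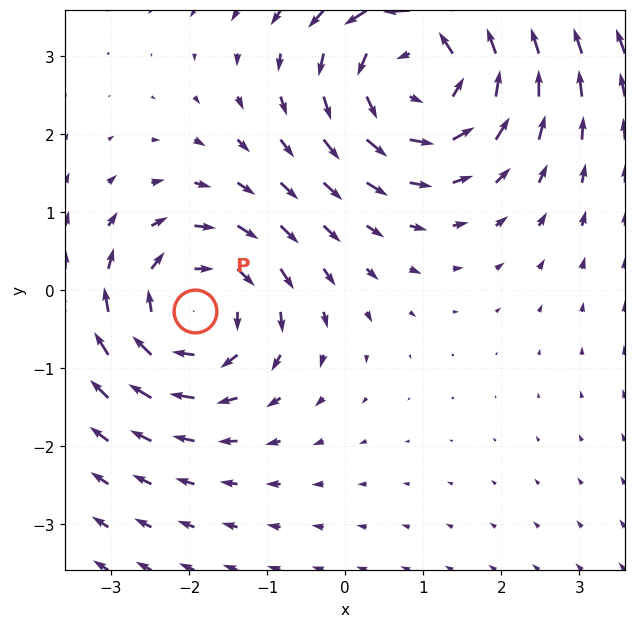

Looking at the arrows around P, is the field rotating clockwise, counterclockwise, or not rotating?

Near P at (-1.9, -0.3) the arrows circulate clockwise. The curl (z-component) there is about -4; negative curl means clockwise rotation.

clockwise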